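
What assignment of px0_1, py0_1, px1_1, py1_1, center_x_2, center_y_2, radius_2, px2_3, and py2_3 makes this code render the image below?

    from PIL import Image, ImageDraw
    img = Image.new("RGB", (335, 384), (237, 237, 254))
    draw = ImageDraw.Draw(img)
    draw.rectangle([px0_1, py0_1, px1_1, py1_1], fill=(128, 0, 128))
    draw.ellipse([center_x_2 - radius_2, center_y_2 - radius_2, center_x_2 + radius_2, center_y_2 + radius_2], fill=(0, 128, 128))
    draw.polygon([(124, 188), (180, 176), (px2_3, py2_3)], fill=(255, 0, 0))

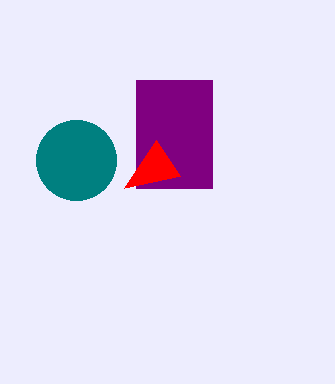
px0_1 = 136, py0_1 = 80, px1_1 = 212, py1_1 = 188, center_x_2 = 76, center_y_2 = 160, radius_2 = 40, px2_3 = 156, py2_3 = 140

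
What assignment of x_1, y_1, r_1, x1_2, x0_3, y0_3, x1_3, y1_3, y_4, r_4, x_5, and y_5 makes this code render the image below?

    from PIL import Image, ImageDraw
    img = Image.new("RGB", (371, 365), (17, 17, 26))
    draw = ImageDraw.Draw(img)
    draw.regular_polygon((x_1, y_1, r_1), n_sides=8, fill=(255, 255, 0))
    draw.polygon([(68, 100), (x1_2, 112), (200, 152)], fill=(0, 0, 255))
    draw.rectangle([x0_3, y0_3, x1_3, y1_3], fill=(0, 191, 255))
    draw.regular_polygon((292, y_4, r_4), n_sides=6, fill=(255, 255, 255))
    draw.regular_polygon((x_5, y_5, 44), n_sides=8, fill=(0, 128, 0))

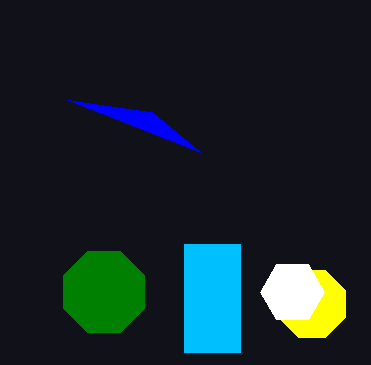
x_1 = 312
y_1 = 304
r_1 = 36
x1_2 = 152
x0_3 = 184
y0_3 = 244
x1_3 = 240
y1_3 = 352
y_4 = 292
r_4 = 32
x_5 = 104
y_5 = 292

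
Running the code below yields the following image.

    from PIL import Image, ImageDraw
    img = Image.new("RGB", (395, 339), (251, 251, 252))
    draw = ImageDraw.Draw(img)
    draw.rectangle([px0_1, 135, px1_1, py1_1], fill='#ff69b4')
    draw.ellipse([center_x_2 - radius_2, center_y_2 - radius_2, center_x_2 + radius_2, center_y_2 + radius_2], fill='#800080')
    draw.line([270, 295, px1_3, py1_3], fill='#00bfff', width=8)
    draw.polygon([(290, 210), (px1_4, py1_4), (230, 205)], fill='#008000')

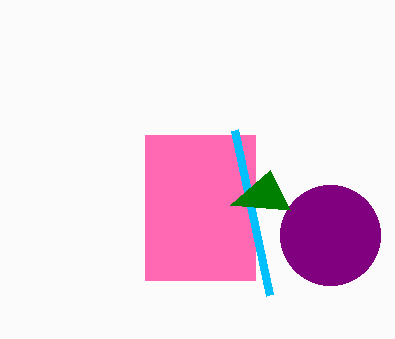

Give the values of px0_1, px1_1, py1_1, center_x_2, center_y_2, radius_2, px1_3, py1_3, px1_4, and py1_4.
px0_1 = 145
px1_1 = 255
py1_1 = 280
center_x_2 = 330
center_y_2 = 235
radius_2 = 50
px1_3 = 235
py1_3 = 130
px1_4 = 270
py1_4 = 170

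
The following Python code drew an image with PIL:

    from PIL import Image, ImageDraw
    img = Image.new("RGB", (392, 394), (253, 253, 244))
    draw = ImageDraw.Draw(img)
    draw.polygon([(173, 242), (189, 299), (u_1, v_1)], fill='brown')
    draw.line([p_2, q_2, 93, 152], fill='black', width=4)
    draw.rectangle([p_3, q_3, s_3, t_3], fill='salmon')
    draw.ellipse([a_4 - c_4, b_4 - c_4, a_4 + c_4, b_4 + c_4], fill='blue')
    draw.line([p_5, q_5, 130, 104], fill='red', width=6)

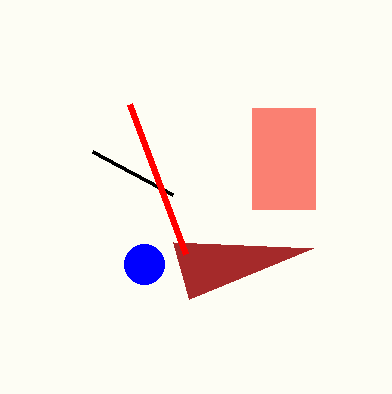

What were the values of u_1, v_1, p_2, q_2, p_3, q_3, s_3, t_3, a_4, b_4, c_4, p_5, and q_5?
u_1 = 313, v_1 = 248, p_2 = 173, q_2 = 195, p_3 = 252, q_3 = 108, s_3 = 315, t_3 = 209, a_4 = 144, b_4 = 264, c_4 = 20, p_5 = 186, q_5 = 254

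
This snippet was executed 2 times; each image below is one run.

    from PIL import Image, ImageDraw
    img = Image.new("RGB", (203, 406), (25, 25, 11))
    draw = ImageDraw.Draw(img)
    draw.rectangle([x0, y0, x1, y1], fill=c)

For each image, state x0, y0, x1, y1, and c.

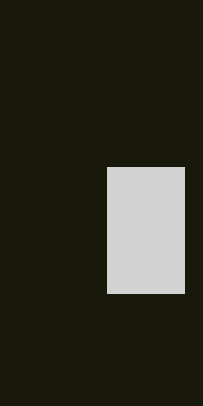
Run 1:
x0 = 107; y0 = 167; x1 = 184; y1 = 293; c = 'lightgray'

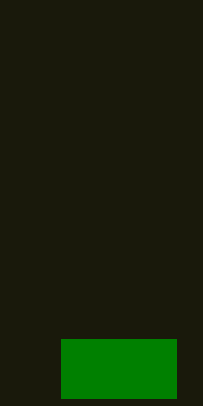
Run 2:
x0 = 61; y0 = 339; x1 = 176; y1 = 398; c = 'green'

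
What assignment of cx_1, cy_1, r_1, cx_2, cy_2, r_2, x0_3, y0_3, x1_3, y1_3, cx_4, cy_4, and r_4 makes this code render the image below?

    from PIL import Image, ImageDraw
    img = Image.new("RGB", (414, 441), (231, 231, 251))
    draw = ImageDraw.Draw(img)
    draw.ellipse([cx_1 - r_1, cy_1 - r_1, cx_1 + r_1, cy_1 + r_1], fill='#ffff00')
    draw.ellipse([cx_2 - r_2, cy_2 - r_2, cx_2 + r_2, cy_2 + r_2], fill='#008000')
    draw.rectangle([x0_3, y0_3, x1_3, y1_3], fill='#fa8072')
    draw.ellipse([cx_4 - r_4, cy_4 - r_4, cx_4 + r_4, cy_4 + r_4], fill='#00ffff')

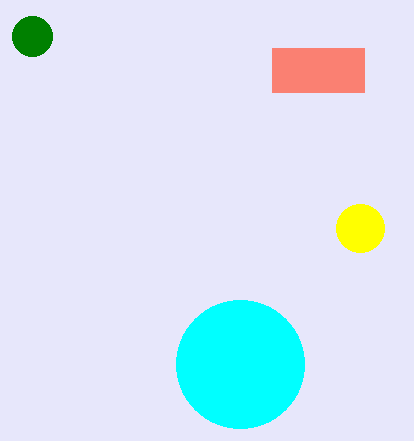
cx_1 = 360
cy_1 = 228
r_1 = 24
cx_2 = 32
cy_2 = 36
r_2 = 20
x0_3 = 272
y0_3 = 48
x1_3 = 364
y1_3 = 92
cx_4 = 240
cy_4 = 364
r_4 = 64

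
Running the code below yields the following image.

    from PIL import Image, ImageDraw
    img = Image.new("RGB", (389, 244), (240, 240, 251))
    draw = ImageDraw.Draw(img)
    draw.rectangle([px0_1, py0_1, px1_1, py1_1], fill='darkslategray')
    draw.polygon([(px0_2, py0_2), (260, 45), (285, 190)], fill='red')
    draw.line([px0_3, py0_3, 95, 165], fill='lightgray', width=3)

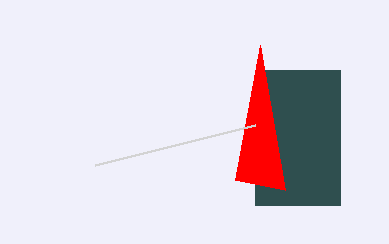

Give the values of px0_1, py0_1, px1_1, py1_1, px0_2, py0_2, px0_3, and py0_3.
px0_1 = 255
py0_1 = 70
px1_1 = 340
py1_1 = 205
px0_2 = 235
py0_2 = 180
px0_3 = 255
py0_3 = 125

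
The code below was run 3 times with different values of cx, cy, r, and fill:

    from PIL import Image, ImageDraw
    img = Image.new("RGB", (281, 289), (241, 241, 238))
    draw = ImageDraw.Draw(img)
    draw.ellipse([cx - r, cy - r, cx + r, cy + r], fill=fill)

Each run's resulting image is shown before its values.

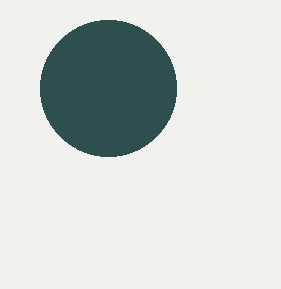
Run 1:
cx = 108, cy = 88, r = 68, fill = 'darkslategray'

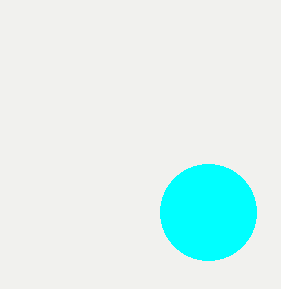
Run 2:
cx = 208
cy = 212
r = 48
fill = 'cyan'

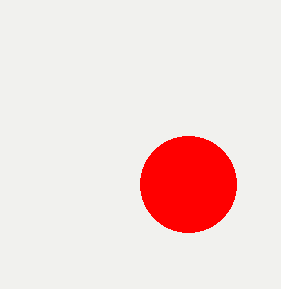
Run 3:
cx = 188
cy = 184
r = 48
fill = 'red'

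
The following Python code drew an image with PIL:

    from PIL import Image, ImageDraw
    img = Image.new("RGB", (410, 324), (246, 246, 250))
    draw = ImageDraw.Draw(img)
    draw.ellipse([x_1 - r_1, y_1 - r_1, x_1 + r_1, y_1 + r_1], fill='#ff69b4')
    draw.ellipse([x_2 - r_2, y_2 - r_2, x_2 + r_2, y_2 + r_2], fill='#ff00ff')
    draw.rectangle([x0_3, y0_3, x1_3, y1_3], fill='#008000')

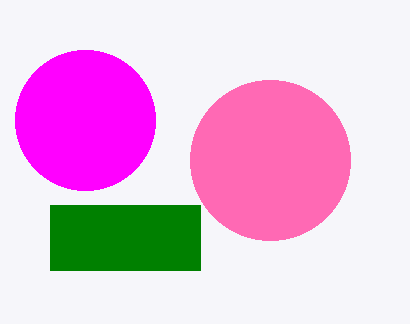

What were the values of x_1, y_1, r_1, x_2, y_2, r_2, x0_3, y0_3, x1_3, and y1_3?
x_1 = 270; y_1 = 160; r_1 = 80; x_2 = 85; y_2 = 120; r_2 = 70; x0_3 = 50; y0_3 = 205; x1_3 = 200; y1_3 = 270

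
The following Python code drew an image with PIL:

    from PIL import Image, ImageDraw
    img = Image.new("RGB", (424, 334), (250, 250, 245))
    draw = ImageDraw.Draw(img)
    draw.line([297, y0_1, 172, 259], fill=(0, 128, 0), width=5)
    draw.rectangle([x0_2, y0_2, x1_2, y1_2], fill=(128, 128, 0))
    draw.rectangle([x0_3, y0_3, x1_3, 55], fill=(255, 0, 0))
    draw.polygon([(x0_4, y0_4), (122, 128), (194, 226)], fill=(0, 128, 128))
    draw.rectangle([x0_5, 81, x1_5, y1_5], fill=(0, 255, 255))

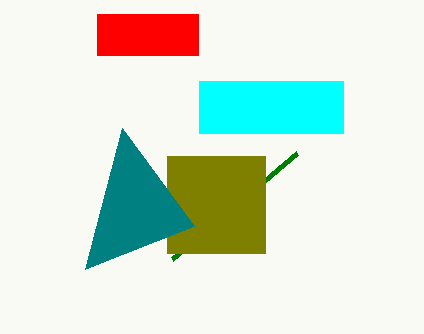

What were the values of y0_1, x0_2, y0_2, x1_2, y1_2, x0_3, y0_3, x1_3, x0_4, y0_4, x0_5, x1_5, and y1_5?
y0_1 = 153; x0_2 = 167; y0_2 = 156; x1_2 = 265; y1_2 = 253; x0_3 = 97; y0_3 = 14; x1_3 = 198; x0_4 = 85; y0_4 = 269; x0_5 = 199; x1_5 = 343; y1_5 = 133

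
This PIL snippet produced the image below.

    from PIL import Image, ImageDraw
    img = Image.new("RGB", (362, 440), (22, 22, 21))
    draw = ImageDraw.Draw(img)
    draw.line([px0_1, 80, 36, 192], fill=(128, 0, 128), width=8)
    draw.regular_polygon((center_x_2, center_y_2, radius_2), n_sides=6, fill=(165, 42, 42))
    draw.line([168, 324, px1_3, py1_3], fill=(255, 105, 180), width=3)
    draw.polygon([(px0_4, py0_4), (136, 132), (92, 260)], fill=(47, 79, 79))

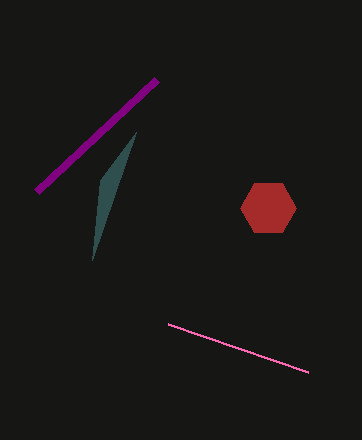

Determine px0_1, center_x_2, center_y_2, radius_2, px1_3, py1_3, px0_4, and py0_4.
px0_1 = 156; center_x_2 = 268; center_y_2 = 208; radius_2 = 28; px1_3 = 308; py1_3 = 372; px0_4 = 100; py0_4 = 180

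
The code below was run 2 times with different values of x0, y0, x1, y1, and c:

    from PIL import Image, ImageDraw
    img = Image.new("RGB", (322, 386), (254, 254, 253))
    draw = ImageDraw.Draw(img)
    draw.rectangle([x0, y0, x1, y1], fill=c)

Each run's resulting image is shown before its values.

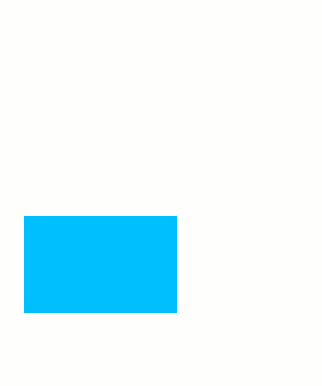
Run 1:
x0 = 24, y0 = 216, x1 = 176, y1 = 312, c = 'deepskyblue'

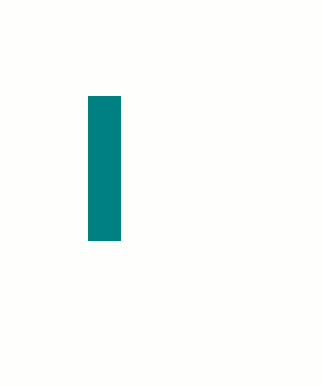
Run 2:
x0 = 88; y0 = 96; x1 = 120; y1 = 240; c = 'teal'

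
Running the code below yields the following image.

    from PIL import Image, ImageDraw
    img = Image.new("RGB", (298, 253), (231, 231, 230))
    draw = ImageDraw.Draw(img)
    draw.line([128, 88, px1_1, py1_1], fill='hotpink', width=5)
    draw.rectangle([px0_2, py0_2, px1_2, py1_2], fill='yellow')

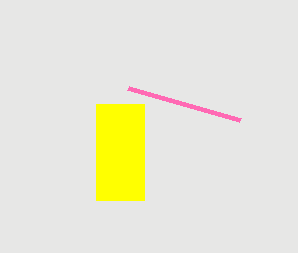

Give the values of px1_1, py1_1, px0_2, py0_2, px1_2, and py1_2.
px1_1 = 240, py1_1 = 120, px0_2 = 96, py0_2 = 104, px1_2 = 144, py1_2 = 200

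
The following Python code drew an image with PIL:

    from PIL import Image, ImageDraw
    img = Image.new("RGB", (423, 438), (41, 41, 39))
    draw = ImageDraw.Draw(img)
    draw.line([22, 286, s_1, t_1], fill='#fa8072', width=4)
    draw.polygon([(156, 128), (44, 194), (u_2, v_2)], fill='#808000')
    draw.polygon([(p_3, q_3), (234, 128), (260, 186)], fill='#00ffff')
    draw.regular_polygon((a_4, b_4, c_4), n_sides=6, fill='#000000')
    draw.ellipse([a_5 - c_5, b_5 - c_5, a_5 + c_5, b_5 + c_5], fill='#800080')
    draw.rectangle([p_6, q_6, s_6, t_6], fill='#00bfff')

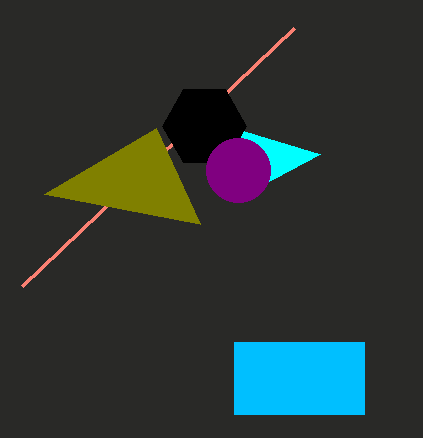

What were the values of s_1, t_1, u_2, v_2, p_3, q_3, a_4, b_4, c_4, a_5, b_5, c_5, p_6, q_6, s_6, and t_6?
s_1 = 294; t_1 = 28; u_2 = 200; v_2 = 224; p_3 = 320; q_3 = 154; a_4 = 204; b_4 = 126; c_4 = 42; a_5 = 238; b_5 = 170; c_5 = 32; p_6 = 234; q_6 = 342; s_6 = 364; t_6 = 414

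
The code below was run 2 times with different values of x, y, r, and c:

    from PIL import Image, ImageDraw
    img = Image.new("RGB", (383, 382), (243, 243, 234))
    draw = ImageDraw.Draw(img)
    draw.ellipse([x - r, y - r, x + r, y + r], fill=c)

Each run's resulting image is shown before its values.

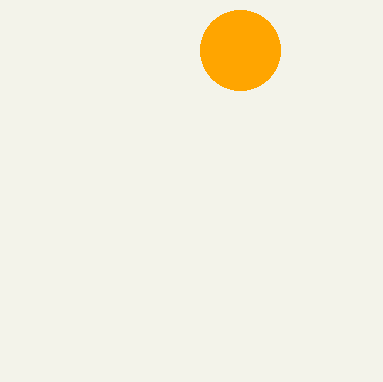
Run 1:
x = 240; y = 50; r = 40; c = 'orange'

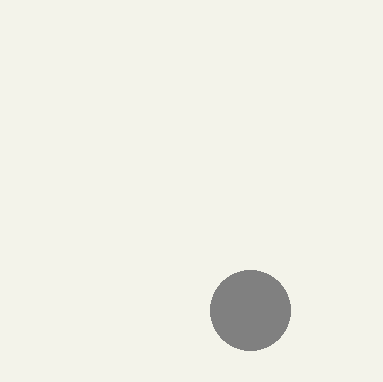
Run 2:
x = 250
y = 310
r = 40
c = 'gray'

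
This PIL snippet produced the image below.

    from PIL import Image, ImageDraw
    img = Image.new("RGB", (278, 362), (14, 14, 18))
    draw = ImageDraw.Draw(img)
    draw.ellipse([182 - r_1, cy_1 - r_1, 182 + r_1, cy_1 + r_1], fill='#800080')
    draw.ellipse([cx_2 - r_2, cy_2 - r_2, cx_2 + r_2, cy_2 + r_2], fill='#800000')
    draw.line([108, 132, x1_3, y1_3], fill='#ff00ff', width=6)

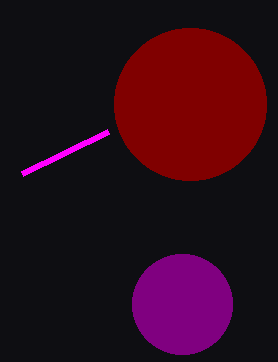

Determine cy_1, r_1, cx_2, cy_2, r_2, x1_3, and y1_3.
cy_1 = 304
r_1 = 50
cx_2 = 190
cy_2 = 104
r_2 = 76
x1_3 = 22
y1_3 = 174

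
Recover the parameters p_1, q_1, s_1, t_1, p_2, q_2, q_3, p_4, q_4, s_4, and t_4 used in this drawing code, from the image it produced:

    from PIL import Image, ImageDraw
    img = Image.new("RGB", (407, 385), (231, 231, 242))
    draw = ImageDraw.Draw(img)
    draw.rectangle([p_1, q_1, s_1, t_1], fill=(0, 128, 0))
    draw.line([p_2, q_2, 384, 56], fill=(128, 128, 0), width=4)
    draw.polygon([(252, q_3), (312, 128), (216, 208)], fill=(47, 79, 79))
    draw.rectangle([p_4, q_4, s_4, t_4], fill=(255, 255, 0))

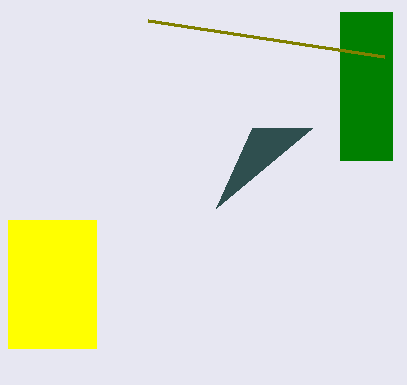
p_1 = 340
q_1 = 12
s_1 = 392
t_1 = 160
p_2 = 148
q_2 = 20
q_3 = 128
p_4 = 8
q_4 = 220
s_4 = 96
t_4 = 348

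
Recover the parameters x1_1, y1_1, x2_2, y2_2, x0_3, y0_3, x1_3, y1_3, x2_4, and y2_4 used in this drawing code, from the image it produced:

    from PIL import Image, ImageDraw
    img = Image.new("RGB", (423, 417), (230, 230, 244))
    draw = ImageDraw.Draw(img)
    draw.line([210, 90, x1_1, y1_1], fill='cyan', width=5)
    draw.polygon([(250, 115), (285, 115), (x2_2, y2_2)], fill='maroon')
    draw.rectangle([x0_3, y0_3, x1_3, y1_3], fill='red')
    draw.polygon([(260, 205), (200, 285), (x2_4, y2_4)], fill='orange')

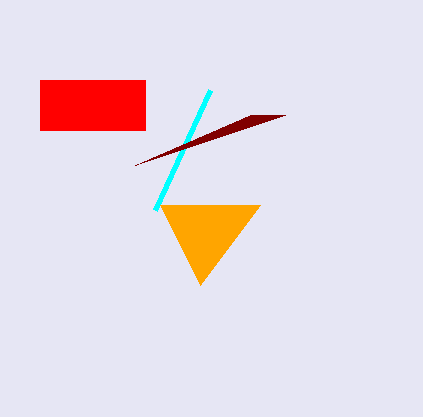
x1_1 = 155
y1_1 = 210
x2_2 = 135
y2_2 = 165
x0_3 = 40
y0_3 = 80
x1_3 = 145
y1_3 = 130
x2_4 = 160
y2_4 = 205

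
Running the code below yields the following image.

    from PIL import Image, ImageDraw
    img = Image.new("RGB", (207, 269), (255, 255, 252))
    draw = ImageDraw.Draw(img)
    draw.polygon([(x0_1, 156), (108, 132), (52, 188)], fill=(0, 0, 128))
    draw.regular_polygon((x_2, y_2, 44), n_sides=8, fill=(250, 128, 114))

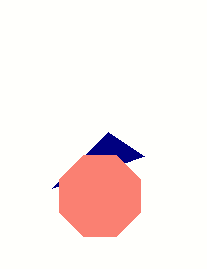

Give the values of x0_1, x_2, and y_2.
x0_1 = 144, x_2 = 100, y_2 = 196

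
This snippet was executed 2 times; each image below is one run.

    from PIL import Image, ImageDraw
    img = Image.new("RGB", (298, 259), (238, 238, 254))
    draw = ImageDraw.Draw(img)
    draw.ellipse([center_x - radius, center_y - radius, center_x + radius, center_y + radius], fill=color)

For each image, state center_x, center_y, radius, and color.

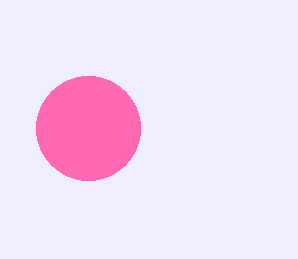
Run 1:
center_x = 88; center_y = 128; radius = 52; color = 'hotpink'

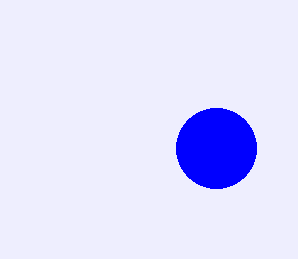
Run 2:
center_x = 216; center_y = 148; radius = 40; color = 'blue'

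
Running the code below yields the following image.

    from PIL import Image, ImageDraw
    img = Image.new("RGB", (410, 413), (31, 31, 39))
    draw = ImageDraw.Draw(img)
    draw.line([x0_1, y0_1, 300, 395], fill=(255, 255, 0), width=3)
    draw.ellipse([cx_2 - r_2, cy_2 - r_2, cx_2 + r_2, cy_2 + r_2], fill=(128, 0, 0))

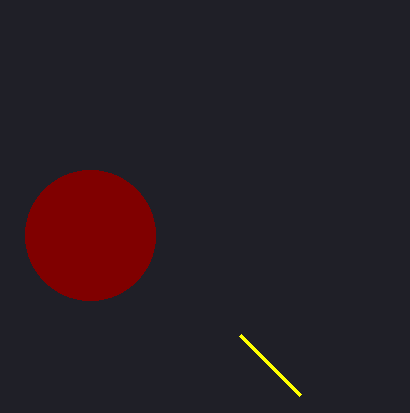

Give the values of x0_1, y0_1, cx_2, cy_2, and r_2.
x0_1 = 240
y0_1 = 335
cx_2 = 90
cy_2 = 235
r_2 = 65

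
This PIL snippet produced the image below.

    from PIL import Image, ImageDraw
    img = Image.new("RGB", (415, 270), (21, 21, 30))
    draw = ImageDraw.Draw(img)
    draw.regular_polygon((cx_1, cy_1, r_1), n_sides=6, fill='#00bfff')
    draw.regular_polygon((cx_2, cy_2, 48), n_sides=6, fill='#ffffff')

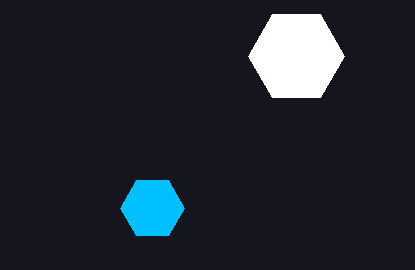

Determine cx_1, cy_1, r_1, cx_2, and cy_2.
cx_1 = 152
cy_1 = 208
r_1 = 32
cx_2 = 296
cy_2 = 56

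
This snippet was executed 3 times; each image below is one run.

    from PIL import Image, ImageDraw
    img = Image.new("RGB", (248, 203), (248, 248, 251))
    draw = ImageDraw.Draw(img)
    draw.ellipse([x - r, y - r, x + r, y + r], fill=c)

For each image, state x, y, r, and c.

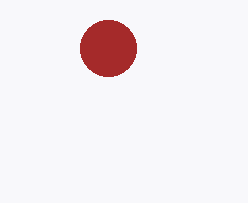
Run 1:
x = 108
y = 48
r = 28
c = 'brown'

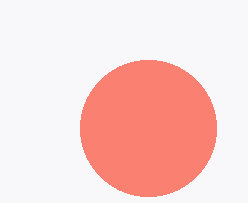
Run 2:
x = 148
y = 128
r = 68
c = 'salmon'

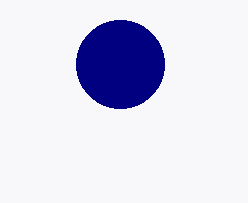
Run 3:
x = 120
y = 64
r = 44
c = 'navy'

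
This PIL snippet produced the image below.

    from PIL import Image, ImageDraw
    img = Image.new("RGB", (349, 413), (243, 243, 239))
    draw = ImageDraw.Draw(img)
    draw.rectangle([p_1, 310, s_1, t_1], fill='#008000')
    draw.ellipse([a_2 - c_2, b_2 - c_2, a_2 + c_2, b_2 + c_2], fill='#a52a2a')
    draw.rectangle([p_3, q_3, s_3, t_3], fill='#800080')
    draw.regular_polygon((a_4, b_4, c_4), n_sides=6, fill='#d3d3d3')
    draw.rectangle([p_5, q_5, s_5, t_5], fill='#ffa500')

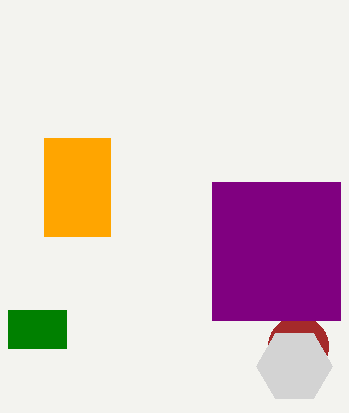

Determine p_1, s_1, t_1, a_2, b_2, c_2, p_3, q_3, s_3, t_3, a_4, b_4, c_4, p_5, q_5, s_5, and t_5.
p_1 = 8; s_1 = 66; t_1 = 348; a_2 = 298; b_2 = 346; c_2 = 30; p_3 = 212; q_3 = 182; s_3 = 340; t_3 = 320; a_4 = 294; b_4 = 366; c_4 = 38; p_5 = 44; q_5 = 138; s_5 = 110; t_5 = 236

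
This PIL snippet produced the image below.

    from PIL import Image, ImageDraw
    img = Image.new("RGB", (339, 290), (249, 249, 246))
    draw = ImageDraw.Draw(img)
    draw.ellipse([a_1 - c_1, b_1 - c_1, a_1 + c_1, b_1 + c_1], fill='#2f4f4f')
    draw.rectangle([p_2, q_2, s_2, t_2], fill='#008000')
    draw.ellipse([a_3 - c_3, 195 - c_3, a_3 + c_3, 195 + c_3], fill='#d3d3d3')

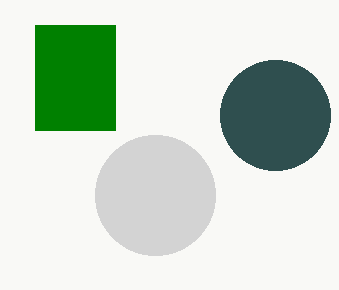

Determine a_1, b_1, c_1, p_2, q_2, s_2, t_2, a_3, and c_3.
a_1 = 275; b_1 = 115; c_1 = 55; p_2 = 35; q_2 = 25; s_2 = 115; t_2 = 130; a_3 = 155; c_3 = 60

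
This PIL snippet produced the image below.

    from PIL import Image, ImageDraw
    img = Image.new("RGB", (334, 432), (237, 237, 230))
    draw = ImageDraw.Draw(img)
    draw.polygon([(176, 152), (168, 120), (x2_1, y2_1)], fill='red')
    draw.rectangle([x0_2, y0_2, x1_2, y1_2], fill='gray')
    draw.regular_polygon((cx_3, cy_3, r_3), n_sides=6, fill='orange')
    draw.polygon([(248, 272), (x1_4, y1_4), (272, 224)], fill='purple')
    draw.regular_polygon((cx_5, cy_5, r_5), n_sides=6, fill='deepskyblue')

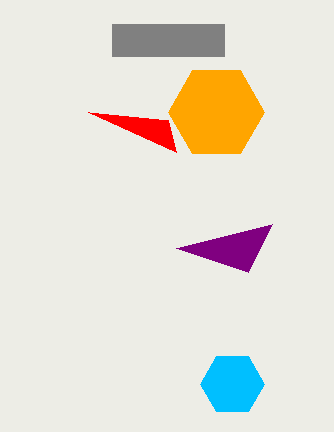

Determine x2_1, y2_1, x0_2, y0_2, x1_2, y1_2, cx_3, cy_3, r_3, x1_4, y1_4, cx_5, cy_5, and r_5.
x2_1 = 88, y2_1 = 112, x0_2 = 112, y0_2 = 24, x1_2 = 224, y1_2 = 56, cx_3 = 216, cy_3 = 112, r_3 = 48, x1_4 = 176, y1_4 = 248, cx_5 = 232, cy_5 = 384, r_5 = 32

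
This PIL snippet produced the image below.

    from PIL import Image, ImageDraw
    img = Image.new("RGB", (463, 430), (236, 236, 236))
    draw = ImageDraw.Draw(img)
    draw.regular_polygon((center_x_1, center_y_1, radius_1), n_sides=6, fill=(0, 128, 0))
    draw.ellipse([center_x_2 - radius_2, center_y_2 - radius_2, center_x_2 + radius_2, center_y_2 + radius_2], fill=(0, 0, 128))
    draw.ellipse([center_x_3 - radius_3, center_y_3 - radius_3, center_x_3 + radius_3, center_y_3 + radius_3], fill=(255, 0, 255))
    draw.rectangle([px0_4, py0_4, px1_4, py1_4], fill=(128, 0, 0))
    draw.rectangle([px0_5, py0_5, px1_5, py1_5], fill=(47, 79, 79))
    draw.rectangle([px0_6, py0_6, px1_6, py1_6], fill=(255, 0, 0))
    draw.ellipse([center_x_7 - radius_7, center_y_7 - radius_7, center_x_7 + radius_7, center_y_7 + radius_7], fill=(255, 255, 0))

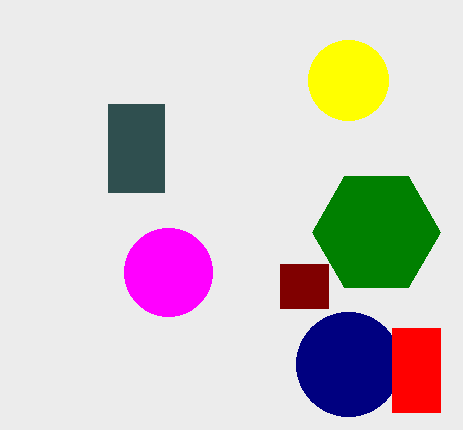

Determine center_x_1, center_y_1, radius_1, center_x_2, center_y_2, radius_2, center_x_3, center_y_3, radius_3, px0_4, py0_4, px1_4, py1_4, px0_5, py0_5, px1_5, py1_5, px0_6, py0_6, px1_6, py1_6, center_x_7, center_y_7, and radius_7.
center_x_1 = 376; center_y_1 = 232; radius_1 = 64; center_x_2 = 348; center_y_2 = 364; radius_2 = 52; center_x_3 = 168; center_y_3 = 272; radius_3 = 44; px0_4 = 280; py0_4 = 264; px1_4 = 328; py1_4 = 308; px0_5 = 108; py0_5 = 104; px1_5 = 164; py1_5 = 192; px0_6 = 392; py0_6 = 328; px1_6 = 440; py1_6 = 412; center_x_7 = 348; center_y_7 = 80; radius_7 = 40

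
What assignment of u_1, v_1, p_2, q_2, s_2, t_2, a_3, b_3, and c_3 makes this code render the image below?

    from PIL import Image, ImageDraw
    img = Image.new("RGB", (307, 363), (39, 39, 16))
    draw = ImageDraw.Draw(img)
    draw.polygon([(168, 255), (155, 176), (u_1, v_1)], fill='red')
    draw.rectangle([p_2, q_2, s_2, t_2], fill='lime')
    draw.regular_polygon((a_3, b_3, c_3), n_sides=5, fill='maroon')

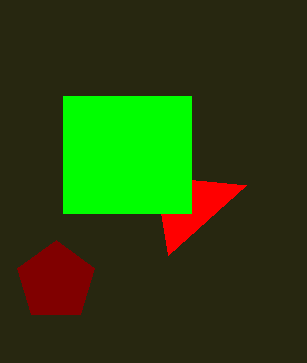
u_1 = 246; v_1 = 185; p_2 = 63; q_2 = 96; s_2 = 191; t_2 = 213; a_3 = 56; b_3 = 281; c_3 = 41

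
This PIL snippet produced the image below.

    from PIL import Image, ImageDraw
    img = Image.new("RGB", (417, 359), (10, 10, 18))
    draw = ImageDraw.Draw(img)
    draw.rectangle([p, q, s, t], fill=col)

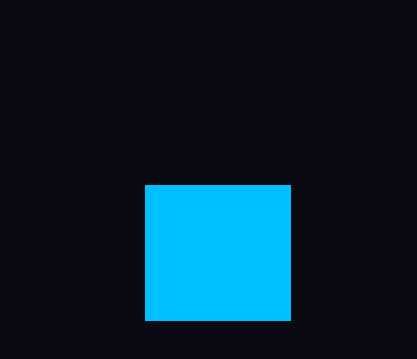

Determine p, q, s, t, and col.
p = 145
q = 185
s = 290
t = 320
col = 'deepskyblue'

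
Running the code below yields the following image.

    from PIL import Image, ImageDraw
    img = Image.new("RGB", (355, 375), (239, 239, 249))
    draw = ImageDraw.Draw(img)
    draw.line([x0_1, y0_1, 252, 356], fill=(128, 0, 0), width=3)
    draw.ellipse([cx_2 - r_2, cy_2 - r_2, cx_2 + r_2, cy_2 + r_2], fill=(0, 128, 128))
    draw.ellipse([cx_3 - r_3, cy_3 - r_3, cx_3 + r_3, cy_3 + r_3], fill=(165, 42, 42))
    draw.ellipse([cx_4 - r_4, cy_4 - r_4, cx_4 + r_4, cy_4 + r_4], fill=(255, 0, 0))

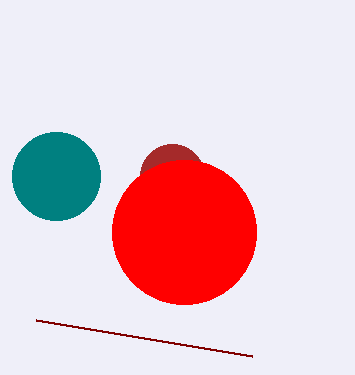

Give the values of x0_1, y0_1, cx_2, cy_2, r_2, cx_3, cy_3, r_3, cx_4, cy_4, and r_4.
x0_1 = 36; y0_1 = 320; cx_2 = 56; cy_2 = 176; r_2 = 44; cx_3 = 172; cy_3 = 176; r_3 = 32; cx_4 = 184; cy_4 = 232; r_4 = 72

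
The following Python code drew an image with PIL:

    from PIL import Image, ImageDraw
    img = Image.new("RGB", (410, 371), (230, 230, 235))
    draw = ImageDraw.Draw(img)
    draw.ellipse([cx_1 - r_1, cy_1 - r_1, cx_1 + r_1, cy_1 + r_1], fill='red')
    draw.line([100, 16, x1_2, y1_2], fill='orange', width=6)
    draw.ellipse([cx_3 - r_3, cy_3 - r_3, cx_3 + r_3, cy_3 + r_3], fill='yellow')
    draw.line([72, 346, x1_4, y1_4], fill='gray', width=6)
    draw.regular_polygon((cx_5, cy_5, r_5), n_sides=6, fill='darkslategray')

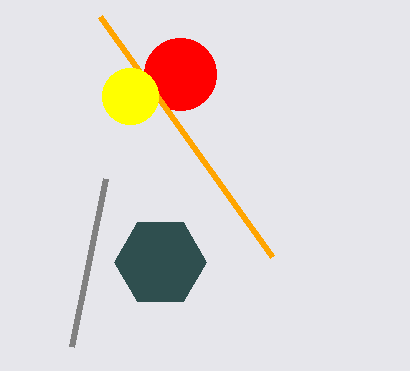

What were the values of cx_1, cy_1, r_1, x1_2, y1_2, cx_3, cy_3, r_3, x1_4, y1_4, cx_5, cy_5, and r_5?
cx_1 = 180; cy_1 = 74; r_1 = 36; x1_2 = 272; y1_2 = 256; cx_3 = 130; cy_3 = 96; r_3 = 28; x1_4 = 106; y1_4 = 178; cx_5 = 160; cy_5 = 262; r_5 = 46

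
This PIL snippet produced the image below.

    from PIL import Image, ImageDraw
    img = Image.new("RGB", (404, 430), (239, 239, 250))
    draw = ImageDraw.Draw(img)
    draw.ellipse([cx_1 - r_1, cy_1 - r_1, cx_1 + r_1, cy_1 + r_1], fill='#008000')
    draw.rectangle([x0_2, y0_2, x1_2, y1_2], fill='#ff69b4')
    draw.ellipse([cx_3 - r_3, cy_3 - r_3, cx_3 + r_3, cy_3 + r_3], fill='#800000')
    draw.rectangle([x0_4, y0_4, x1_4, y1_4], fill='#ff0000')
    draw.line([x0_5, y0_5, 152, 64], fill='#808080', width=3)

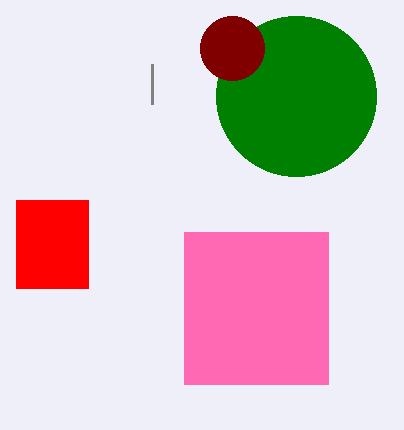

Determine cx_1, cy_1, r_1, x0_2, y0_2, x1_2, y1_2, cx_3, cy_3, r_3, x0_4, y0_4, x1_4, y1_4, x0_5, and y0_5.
cx_1 = 296
cy_1 = 96
r_1 = 80
x0_2 = 184
y0_2 = 232
x1_2 = 328
y1_2 = 384
cx_3 = 232
cy_3 = 48
r_3 = 32
x0_4 = 16
y0_4 = 200
x1_4 = 88
y1_4 = 288
x0_5 = 152
y0_5 = 104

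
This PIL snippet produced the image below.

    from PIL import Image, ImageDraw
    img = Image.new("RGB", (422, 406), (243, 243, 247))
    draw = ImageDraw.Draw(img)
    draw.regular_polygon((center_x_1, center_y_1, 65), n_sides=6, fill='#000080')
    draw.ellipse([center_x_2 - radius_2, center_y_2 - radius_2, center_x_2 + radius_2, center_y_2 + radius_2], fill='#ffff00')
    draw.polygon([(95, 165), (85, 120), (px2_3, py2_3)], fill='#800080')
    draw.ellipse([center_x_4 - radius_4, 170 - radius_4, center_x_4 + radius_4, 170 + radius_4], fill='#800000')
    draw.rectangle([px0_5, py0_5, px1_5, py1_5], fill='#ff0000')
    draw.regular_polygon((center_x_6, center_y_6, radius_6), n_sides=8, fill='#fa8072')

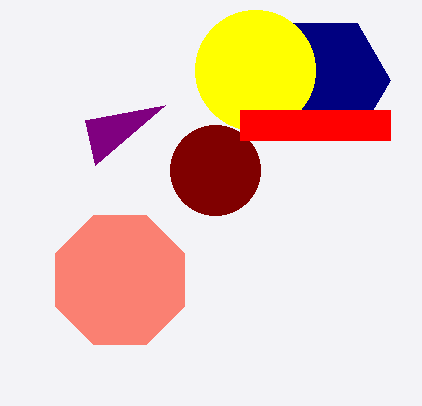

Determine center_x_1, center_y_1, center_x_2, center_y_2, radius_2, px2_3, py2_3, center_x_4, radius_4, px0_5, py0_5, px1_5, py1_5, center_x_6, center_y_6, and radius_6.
center_x_1 = 325, center_y_1 = 80, center_x_2 = 255, center_y_2 = 70, radius_2 = 60, px2_3 = 165, py2_3 = 105, center_x_4 = 215, radius_4 = 45, px0_5 = 240, py0_5 = 110, px1_5 = 390, py1_5 = 140, center_x_6 = 120, center_y_6 = 280, radius_6 = 70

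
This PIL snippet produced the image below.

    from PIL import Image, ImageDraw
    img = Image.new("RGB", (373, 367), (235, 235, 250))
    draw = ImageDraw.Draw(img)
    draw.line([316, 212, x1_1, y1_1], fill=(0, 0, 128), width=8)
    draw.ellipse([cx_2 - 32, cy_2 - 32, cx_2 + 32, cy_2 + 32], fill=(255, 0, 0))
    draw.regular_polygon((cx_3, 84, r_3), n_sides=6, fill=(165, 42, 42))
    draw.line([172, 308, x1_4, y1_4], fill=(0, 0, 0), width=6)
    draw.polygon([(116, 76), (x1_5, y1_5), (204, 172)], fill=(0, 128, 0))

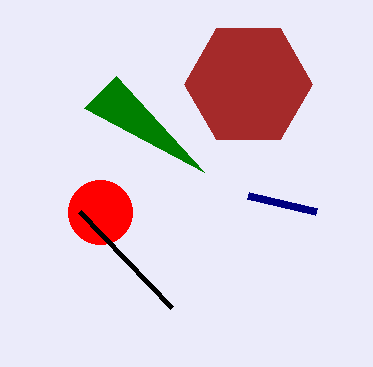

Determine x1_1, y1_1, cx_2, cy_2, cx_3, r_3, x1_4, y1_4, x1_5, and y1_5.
x1_1 = 248; y1_1 = 196; cx_2 = 100; cy_2 = 212; cx_3 = 248; r_3 = 64; x1_4 = 80; y1_4 = 212; x1_5 = 84; y1_5 = 108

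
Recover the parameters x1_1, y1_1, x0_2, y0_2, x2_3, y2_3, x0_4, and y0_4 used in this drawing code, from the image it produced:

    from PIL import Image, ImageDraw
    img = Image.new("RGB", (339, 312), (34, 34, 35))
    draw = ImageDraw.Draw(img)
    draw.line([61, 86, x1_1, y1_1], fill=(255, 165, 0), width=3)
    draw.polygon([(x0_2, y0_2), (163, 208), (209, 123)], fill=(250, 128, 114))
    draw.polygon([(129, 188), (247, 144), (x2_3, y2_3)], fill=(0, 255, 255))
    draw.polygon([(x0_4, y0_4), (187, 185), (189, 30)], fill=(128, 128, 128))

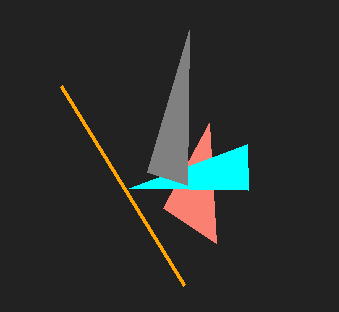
x1_1 = 184
y1_1 = 285
x0_2 = 216
y0_2 = 243
x2_3 = 248
y2_3 = 190
x0_4 = 147
y0_4 = 172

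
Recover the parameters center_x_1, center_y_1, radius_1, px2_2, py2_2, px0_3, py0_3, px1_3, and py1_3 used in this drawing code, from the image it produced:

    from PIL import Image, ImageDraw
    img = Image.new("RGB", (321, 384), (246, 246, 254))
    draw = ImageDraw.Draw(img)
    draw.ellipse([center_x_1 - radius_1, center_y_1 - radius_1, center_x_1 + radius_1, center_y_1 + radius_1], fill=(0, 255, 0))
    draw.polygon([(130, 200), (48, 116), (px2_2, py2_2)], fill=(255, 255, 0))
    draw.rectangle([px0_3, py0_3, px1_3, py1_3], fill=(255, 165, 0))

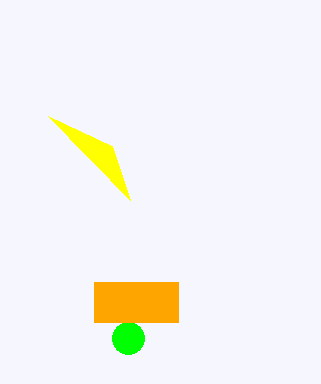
center_x_1 = 128
center_y_1 = 338
radius_1 = 16
px2_2 = 112
py2_2 = 146
px0_3 = 94
py0_3 = 282
px1_3 = 178
py1_3 = 322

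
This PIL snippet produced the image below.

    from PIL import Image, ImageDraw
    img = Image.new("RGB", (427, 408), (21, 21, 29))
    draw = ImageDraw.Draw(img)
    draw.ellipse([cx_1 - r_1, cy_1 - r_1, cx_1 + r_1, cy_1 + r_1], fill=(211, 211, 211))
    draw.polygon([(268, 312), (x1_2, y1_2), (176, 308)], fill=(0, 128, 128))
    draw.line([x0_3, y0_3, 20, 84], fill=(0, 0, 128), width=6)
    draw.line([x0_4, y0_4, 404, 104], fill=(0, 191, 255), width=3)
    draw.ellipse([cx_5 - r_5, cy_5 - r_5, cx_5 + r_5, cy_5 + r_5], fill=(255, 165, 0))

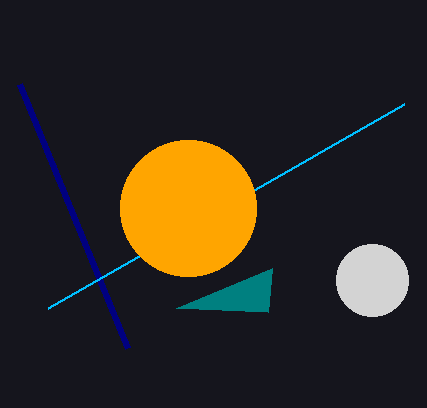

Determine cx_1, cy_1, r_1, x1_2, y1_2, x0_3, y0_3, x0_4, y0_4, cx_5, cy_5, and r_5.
cx_1 = 372, cy_1 = 280, r_1 = 36, x1_2 = 272, y1_2 = 268, x0_3 = 128, y0_3 = 348, x0_4 = 48, y0_4 = 308, cx_5 = 188, cy_5 = 208, r_5 = 68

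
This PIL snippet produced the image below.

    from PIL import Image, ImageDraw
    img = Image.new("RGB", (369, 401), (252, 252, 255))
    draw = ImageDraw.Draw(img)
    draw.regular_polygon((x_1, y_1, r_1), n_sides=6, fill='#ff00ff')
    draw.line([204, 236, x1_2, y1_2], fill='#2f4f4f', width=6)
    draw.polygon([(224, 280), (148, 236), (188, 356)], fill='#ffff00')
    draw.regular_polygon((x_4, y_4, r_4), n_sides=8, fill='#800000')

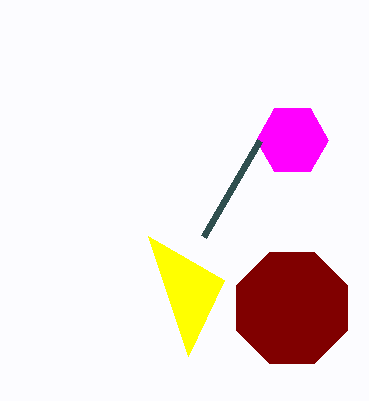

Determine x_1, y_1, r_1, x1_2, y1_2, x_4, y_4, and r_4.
x_1 = 292, y_1 = 140, r_1 = 36, x1_2 = 260, y1_2 = 140, x_4 = 292, y_4 = 308, r_4 = 60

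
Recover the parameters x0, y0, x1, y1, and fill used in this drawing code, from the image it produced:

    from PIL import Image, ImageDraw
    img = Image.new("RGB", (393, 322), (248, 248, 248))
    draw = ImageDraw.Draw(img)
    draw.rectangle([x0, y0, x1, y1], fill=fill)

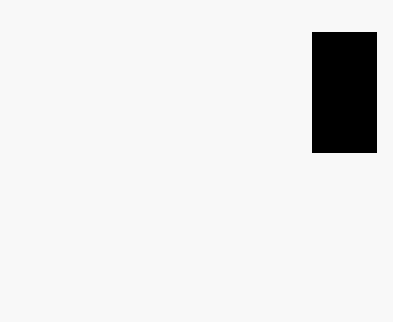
x0 = 312; y0 = 32; x1 = 376; y1 = 152; fill = 'black'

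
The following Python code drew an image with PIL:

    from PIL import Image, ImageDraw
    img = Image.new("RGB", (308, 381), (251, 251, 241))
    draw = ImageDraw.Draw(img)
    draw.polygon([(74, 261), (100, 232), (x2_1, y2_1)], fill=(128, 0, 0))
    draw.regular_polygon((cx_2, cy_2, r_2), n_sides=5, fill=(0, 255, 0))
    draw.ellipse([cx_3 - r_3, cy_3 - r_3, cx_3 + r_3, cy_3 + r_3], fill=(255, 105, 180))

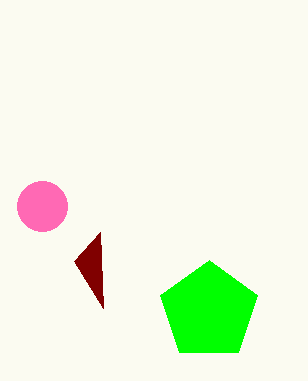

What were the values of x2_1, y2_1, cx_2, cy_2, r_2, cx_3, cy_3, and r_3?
x2_1 = 103; y2_1 = 308; cx_2 = 209; cy_2 = 311; r_2 = 51; cx_3 = 42; cy_3 = 206; r_3 = 25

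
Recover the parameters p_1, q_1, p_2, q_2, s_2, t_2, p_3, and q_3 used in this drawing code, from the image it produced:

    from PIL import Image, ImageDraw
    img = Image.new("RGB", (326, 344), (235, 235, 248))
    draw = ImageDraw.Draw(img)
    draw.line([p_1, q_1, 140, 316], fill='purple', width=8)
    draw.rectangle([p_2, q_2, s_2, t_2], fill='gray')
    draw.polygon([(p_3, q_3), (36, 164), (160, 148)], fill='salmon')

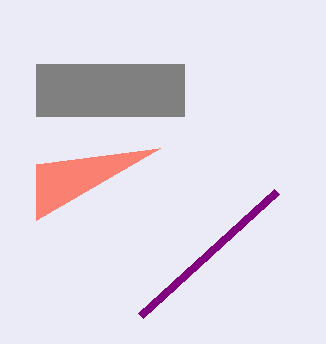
p_1 = 276; q_1 = 192; p_2 = 36; q_2 = 64; s_2 = 184; t_2 = 116; p_3 = 36; q_3 = 220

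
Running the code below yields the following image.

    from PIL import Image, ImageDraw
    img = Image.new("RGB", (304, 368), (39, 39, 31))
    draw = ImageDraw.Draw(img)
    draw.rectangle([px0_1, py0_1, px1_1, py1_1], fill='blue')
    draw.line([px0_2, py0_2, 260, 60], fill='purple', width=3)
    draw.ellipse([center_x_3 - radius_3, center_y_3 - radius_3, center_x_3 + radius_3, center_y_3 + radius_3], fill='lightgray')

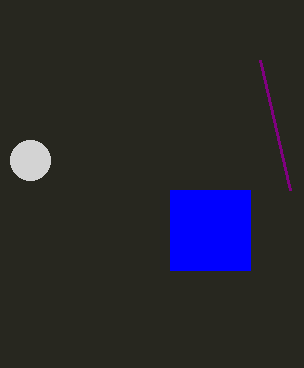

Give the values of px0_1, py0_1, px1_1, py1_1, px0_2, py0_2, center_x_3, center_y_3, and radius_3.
px0_1 = 170
py0_1 = 190
px1_1 = 250
py1_1 = 270
px0_2 = 290
py0_2 = 190
center_x_3 = 30
center_y_3 = 160
radius_3 = 20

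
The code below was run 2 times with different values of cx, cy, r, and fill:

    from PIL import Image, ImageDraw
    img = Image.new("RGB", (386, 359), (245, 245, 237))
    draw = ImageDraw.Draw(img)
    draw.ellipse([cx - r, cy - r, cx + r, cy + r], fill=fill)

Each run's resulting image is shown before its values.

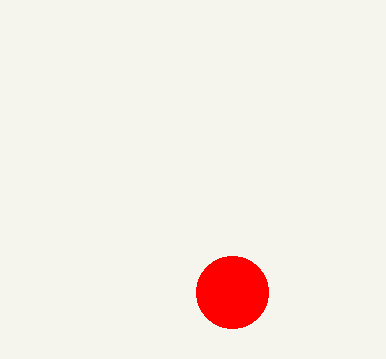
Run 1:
cx = 232; cy = 292; r = 36; fill = 'red'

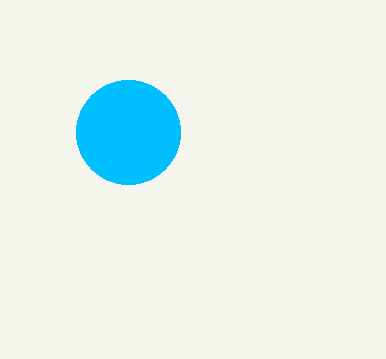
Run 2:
cx = 128; cy = 132; r = 52; fill = 'deepskyblue'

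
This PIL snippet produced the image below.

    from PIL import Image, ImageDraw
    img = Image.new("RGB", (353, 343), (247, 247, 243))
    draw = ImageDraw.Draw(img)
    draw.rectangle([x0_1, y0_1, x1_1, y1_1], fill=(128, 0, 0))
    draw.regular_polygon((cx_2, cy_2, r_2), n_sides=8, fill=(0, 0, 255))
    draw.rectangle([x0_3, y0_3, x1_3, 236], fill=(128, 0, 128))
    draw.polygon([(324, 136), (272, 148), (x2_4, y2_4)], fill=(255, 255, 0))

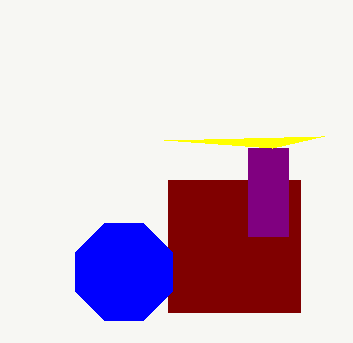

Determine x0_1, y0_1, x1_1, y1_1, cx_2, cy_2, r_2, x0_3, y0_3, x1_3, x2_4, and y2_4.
x0_1 = 168; y0_1 = 180; x1_1 = 300; y1_1 = 312; cx_2 = 124; cy_2 = 272; r_2 = 52; x0_3 = 248; y0_3 = 148; x1_3 = 288; x2_4 = 164; y2_4 = 140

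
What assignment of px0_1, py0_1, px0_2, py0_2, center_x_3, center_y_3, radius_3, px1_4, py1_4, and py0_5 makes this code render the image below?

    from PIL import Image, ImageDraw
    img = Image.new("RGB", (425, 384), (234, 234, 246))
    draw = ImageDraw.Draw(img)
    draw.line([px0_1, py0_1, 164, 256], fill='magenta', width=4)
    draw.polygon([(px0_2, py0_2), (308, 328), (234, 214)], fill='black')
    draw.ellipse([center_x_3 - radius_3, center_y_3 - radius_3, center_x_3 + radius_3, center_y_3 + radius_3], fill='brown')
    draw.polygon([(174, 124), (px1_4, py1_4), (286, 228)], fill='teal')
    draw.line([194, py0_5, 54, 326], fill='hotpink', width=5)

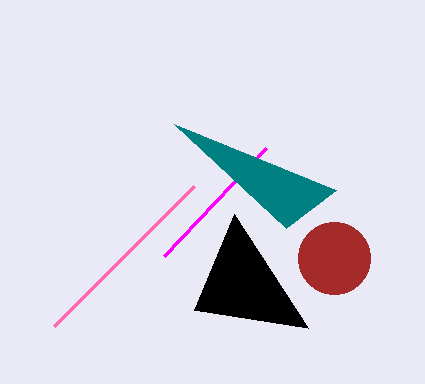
px0_1 = 266, py0_1 = 148, px0_2 = 194, py0_2 = 310, center_x_3 = 334, center_y_3 = 258, radius_3 = 36, px1_4 = 336, py1_4 = 190, py0_5 = 186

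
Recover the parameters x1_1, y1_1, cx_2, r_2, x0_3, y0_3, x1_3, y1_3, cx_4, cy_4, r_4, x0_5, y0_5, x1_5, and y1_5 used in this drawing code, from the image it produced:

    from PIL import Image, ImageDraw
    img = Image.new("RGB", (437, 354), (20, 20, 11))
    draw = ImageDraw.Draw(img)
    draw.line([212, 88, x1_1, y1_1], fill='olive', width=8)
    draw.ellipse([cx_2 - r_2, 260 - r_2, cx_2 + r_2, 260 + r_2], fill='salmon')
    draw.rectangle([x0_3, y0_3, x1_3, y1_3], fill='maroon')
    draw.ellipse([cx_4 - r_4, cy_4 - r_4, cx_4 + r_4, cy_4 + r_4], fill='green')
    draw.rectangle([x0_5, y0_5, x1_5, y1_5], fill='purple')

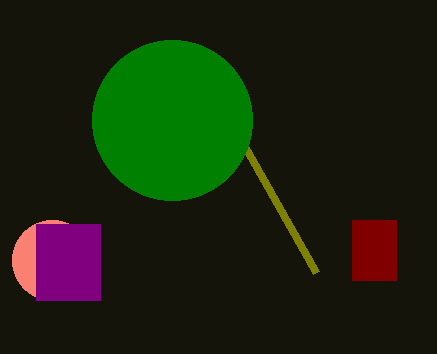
x1_1 = 316; y1_1 = 272; cx_2 = 52; r_2 = 40; x0_3 = 352; y0_3 = 220; x1_3 = 396; y1_3 = 280; cx_4 = 172; cy_4 = 120; r_4 = 80; x0_5 = 36; y0_5 = 224; x1_5 = 100; y1_5 = 300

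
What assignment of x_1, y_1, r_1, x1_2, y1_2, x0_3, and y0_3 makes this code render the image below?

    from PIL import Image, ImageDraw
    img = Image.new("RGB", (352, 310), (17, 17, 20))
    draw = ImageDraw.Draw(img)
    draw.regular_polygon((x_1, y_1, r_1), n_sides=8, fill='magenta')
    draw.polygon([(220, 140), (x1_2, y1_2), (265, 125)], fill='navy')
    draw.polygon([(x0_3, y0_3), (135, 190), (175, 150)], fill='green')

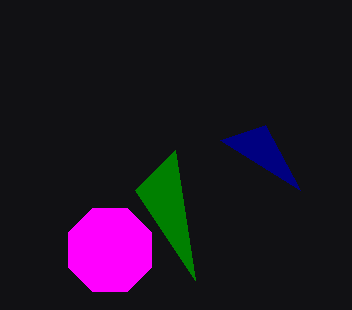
x_1 = 110, y_1 = 250, r_1 = 45, x1_2 = 300, y1_2 = 190, x0_3 = 195, y0_3 = 280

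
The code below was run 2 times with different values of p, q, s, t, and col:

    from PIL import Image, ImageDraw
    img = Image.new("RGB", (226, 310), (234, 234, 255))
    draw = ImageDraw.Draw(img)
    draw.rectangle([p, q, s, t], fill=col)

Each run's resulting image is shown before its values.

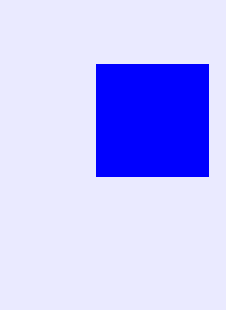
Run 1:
p = 96
q = 64
s = 208
t = 176
col = 'blue'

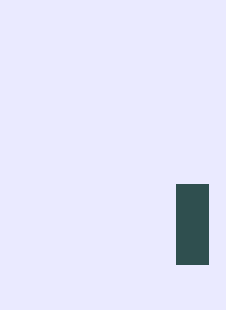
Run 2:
p = 176; q = 184; s = 208; t = 264; col = 'darkslategray'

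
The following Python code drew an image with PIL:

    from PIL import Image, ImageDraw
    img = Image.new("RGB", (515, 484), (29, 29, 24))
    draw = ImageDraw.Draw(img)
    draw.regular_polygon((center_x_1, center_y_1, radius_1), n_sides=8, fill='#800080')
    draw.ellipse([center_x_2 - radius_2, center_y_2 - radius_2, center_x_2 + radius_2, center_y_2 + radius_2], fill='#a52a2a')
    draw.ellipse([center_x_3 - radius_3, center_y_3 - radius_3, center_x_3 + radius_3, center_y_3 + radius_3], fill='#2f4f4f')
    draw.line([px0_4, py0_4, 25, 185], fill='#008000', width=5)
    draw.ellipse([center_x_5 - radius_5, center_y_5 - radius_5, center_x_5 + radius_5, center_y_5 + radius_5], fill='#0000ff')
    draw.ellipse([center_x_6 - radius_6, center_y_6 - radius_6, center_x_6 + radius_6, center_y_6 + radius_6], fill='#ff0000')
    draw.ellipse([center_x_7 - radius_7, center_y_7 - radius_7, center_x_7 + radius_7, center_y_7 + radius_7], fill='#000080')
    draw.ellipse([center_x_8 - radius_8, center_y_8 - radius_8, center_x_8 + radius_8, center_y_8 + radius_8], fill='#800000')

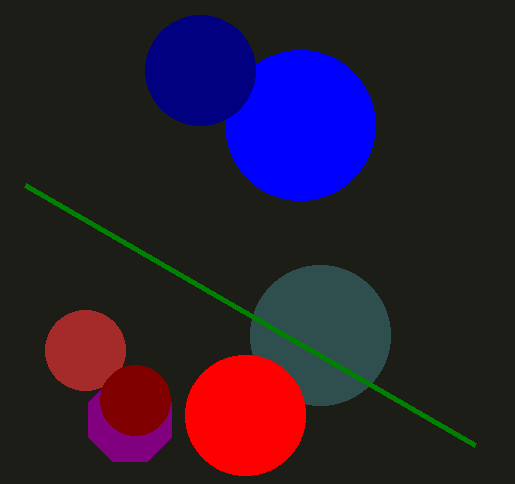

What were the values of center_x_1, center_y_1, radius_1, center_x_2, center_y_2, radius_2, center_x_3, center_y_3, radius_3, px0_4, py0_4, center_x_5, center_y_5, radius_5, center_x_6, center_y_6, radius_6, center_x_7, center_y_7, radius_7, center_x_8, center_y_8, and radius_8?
center_x_1 = 130, center_y_1 = 420, radius_1 = 45, center_x_2 = 85, center_y_2 = 350, radius_2 = 40, center_x_3 = 320, center_y_3 = 335, radius_3 = 70, px0_4 = 475, py0_4 = 445, center_x_5 = 300, center_y_5 = 125, radius_5 = 75, center_x_6 = 245, center_y_6 = 415, radius_6 = 60, center_x_7 = 200, center_y_7 = 70, radius_7 = 55, center_x_8 = 135, center_y_8 = 400, radius_8 = 35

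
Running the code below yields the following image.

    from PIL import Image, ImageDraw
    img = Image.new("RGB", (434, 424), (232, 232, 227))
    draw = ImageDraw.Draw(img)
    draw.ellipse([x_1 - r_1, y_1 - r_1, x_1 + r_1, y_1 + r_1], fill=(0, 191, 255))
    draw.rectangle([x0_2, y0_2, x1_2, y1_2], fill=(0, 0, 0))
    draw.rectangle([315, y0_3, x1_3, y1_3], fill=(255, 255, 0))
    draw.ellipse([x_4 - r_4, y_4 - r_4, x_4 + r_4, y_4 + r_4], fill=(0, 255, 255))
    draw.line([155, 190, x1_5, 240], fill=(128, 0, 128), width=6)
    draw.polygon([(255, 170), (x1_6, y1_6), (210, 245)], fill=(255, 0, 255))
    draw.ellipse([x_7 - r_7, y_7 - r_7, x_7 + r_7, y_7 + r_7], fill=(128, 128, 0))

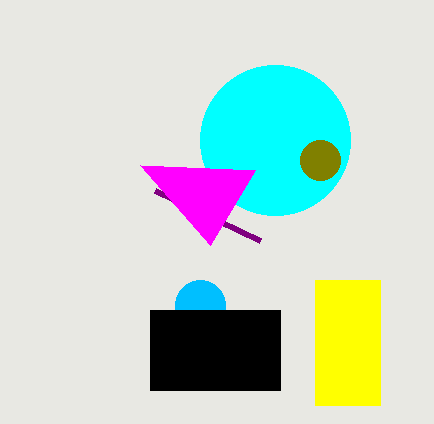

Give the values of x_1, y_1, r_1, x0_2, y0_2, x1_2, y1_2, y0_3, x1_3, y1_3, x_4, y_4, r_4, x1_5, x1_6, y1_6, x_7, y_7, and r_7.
x_1 = 200
y_1 = 305
r_1 = 25
x0_2 = 150
y0_2 = 310
x1_2 = 280
y1_2 = 390
y0_3 = 280
x1_3 = 380
y1_3 = 405
x_4 = 275
y_4 = 140
r_4 = 75
x1_5 = 260
x1_6 = 140
y1_6 = 165
x_7 = 320
y_7 = 160
r_7 = 20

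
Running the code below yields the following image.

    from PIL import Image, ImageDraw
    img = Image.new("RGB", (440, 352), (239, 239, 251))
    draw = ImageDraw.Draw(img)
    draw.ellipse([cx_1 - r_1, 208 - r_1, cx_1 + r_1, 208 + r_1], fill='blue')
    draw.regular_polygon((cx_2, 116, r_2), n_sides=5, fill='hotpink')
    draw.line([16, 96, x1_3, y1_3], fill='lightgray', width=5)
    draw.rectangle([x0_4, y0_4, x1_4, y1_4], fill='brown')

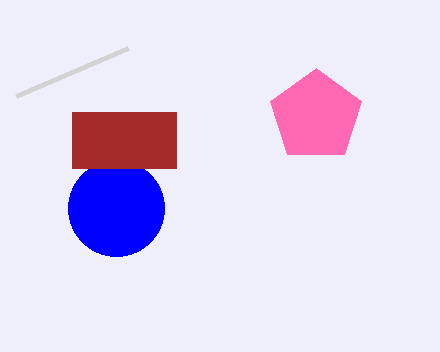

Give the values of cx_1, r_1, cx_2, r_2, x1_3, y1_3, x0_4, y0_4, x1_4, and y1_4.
cx_1 = 116, r_1 = 48, cx_2 = 316, r_2 = 48, x1_3 = 128, y1_3 = 48, x0_4 = 72, y0_4 = 112, x1_4 = 176, y1_4 = 168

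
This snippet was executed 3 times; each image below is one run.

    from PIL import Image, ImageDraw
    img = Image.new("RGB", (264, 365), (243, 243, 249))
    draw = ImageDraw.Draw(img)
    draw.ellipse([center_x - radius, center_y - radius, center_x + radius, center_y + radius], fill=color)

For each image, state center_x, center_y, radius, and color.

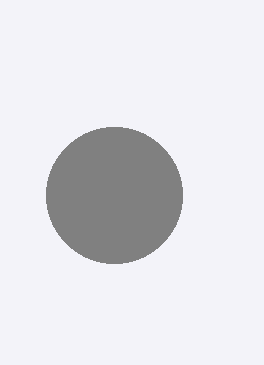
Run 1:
center_x = 114
center_y = 195
radius = 68
color = 'gray'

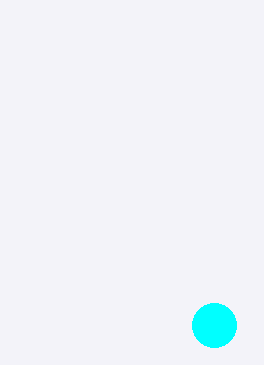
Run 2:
center_x = 214; center_y = 325; radius = 22; color = 'cyan'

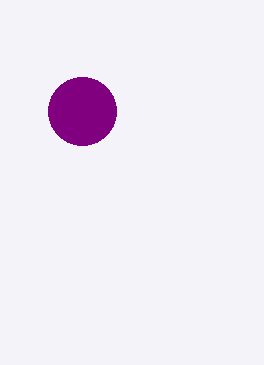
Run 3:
center_x = 82, center_y = 111, radius = 34, color = 'purple'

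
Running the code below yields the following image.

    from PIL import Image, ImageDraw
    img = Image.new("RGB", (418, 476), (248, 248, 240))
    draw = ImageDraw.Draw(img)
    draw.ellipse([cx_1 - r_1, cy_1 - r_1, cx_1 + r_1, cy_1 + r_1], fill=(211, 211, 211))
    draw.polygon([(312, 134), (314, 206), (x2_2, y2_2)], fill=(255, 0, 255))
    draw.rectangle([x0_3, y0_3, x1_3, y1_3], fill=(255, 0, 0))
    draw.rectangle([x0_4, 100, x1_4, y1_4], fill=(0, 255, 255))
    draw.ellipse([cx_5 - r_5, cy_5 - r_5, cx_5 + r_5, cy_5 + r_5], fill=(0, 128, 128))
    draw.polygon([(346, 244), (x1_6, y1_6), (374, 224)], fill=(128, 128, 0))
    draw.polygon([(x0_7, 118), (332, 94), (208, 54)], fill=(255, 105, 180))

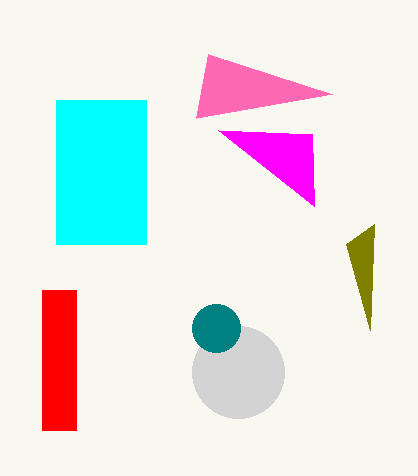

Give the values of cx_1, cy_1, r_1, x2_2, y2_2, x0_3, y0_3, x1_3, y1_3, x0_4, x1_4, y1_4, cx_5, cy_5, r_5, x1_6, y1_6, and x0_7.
cx_1 = 238; cy_1 = 372; r_1 = 46; x2_2 = 218; y2_2 = 130; x0_3 = 42; y0_3 = 290; x1_3 = 76; y1_3 = 430; x0_4 = 56; x1_4 = 146; y1_4 = 244; cx_5 = 216; cy_5 = 328; r_5 = 24; x1_6 = 370; y1_6 = 330; x0_7 = 196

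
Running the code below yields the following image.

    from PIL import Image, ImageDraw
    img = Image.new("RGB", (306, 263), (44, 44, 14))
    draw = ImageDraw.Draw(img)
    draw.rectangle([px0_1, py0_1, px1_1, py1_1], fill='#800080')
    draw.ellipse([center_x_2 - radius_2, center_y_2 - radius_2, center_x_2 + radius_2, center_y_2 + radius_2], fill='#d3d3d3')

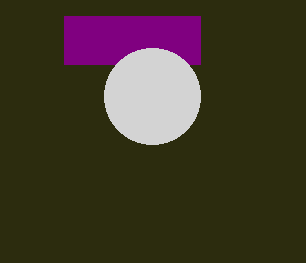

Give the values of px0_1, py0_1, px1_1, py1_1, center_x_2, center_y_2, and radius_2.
px0_1 = 64; py0_1 = 16; px1_1 = 200; py1_1 = 64; center_x_2 = 152; center_y_2 = 96; radius_2 = 48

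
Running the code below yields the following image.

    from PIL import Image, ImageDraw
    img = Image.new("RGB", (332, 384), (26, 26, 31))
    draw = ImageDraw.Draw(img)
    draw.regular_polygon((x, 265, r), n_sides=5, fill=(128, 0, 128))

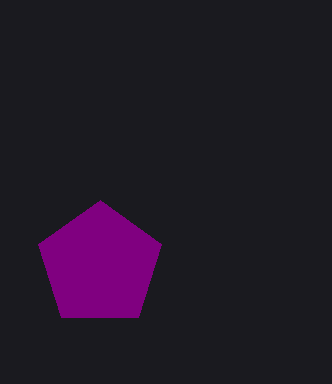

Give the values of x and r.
x = 100
r = 65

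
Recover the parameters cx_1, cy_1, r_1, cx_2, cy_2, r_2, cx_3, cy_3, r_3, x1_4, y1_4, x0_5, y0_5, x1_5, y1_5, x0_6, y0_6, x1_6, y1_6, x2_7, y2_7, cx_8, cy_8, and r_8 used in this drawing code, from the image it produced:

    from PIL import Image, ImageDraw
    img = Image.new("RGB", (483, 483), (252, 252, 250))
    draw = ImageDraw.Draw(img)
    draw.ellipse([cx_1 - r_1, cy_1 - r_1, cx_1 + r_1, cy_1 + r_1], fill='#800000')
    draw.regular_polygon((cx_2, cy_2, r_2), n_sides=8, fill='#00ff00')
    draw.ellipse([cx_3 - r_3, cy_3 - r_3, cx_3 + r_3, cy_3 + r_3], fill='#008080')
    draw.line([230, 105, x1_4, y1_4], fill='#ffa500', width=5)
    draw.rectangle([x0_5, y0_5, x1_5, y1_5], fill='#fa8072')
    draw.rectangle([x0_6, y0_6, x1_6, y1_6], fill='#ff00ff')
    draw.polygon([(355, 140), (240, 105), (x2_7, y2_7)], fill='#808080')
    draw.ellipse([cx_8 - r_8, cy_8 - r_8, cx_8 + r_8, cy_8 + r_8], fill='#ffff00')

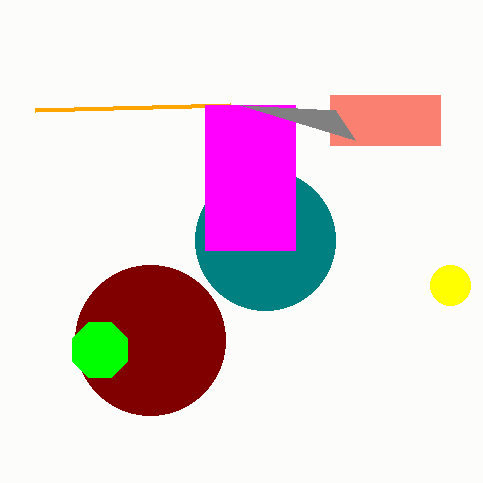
cx_1 = 150
cy_1 = 340
r_1 = 75
cx_2 = 100
cy_2 = 350
r_2 = 30
cx_3 = 265
cy_3 = 240
r_3 = 70
x1_4 = 35
y1_4 = 110
x0_5 = 330
y0_5 = 95
x1_5 = 440
y1_5 = 145
x0_6 = 205
y0_6 = 105
x1_6 = 295
y1_6 = 250
x2_7 = 335
y2_7 = 110
cx_8 = 450
cy_8 = 285
r_8 = 20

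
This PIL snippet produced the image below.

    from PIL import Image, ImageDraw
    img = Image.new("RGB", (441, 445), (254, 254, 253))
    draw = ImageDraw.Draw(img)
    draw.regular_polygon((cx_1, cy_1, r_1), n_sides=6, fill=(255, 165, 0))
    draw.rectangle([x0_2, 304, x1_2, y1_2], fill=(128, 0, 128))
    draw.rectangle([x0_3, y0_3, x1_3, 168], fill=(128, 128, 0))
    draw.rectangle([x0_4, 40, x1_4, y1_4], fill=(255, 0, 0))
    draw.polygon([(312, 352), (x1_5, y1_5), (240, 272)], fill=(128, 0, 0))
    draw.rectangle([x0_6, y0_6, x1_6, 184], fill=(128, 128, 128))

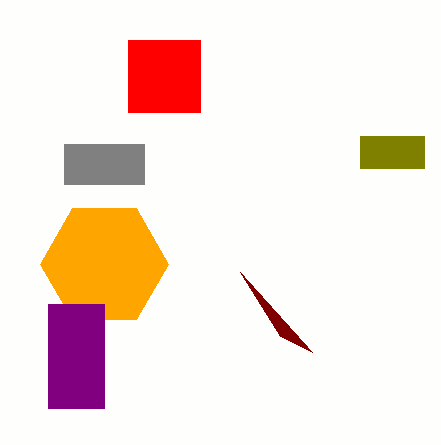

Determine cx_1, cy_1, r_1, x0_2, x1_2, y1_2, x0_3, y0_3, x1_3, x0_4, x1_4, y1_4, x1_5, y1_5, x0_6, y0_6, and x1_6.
cx_1 = 104, cy_1 = 264, r_1 = 64, x0_2 = 48, x1_2 = 104, y1_2 = 408, x0_3 = 360, y0_3 = 136, x1_3 = 424, x0_4 = 128, x1_4 = 200, y1_4 = 112, x1_5 = 280, y1_5 = 336, x0_6 = 64, y0_6 = 144, x1_6 = 144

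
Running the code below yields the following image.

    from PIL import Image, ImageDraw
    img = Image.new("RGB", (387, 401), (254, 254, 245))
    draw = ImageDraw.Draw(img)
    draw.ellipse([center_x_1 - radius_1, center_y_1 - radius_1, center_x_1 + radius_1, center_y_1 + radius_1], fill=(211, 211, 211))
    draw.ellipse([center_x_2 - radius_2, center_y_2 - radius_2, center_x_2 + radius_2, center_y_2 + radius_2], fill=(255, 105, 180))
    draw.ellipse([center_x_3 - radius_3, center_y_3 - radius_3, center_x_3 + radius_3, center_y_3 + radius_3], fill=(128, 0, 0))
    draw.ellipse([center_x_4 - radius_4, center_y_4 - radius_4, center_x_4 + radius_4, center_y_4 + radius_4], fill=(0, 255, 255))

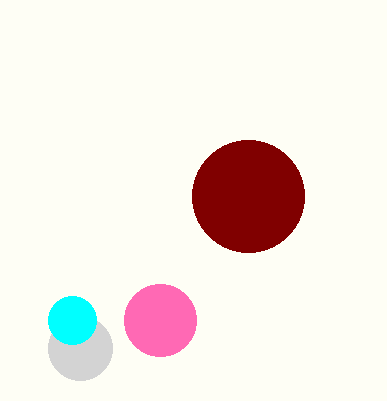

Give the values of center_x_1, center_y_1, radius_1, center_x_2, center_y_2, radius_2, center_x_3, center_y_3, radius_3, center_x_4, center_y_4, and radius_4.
center_x_1 = 80; center_y_1 = 348; radius_1 = 32; center_x_2 = 160; center_y_2 = 320; radius_2 = 36; center_x_3 = 248; center_y_3 = 196; radius_3 = 56; center_x_4 = 72; center_y_4 = 320; radius_4 = 24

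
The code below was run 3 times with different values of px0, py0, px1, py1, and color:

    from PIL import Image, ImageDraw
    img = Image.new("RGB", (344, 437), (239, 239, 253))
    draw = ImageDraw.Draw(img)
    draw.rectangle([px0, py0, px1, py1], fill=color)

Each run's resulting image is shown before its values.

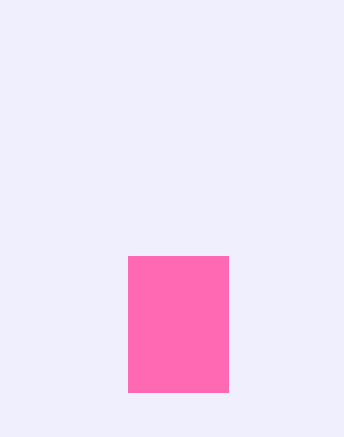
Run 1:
px0 = 128; py0 = 256; px1 = 228; py1 = 392; color = 'hotpink'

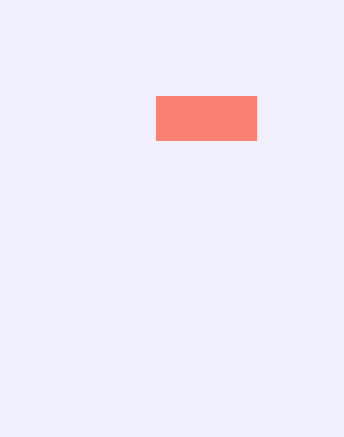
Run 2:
px0 = 156
py0 = 96
px1 = 256
py1 = 140
color = 'salmon'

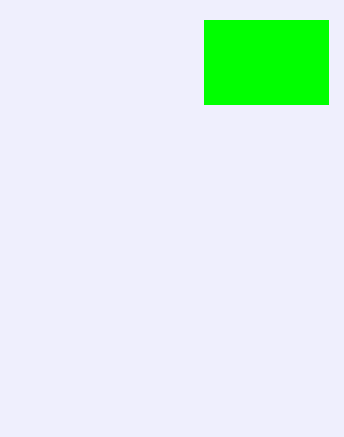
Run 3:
px0 = 204; py0 = 20; px1 = 328; py1 = 104; color = 'lime'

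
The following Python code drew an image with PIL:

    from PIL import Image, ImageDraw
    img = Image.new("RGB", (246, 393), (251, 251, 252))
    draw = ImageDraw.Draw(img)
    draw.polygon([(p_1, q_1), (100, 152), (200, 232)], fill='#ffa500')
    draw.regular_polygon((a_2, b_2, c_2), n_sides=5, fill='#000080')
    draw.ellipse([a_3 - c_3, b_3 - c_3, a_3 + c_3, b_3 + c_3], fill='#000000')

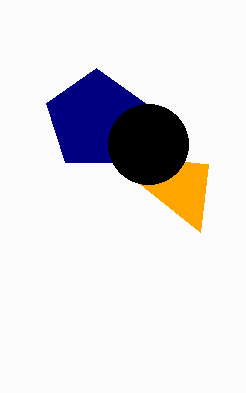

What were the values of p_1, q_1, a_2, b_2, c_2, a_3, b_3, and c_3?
p_1 = 208, q_1 = 164, a_2 = 96, b_2 = 120, c_2 = 52, a_3 = 148, b_3 = 144, c_3 = 40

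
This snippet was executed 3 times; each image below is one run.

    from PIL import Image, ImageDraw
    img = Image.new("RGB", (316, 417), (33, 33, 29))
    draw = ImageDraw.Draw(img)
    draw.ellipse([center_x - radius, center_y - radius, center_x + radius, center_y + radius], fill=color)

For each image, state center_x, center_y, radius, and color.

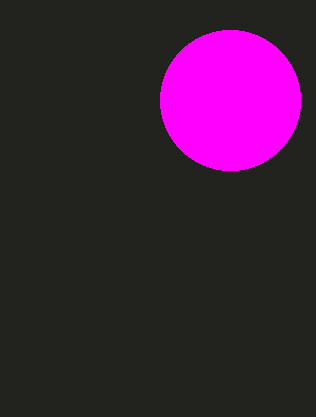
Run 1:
center_x = 230; center_y = 100; radius = 70; color = 'magenta'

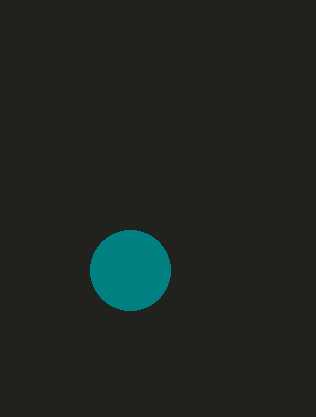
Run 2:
center_x = 130, center_y = 270, radius = 40, color = 'teal'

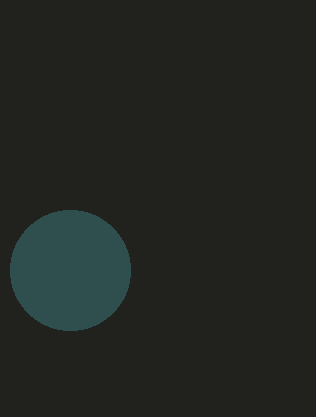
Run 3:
center_x = 70; center_y = 270; radius = 60; color = 'darkslategray'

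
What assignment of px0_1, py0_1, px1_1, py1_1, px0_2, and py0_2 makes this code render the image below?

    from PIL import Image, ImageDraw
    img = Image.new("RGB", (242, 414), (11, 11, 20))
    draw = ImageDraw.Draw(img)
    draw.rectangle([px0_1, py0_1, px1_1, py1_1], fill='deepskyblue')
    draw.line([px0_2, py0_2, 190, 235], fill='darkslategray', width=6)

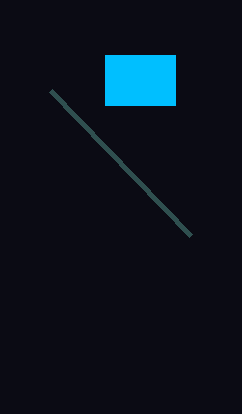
px0_1 = 105; py0_1 = 55; px1_1 = 175; py1_1 = 105; px0_2 = 50; py0_2 = 90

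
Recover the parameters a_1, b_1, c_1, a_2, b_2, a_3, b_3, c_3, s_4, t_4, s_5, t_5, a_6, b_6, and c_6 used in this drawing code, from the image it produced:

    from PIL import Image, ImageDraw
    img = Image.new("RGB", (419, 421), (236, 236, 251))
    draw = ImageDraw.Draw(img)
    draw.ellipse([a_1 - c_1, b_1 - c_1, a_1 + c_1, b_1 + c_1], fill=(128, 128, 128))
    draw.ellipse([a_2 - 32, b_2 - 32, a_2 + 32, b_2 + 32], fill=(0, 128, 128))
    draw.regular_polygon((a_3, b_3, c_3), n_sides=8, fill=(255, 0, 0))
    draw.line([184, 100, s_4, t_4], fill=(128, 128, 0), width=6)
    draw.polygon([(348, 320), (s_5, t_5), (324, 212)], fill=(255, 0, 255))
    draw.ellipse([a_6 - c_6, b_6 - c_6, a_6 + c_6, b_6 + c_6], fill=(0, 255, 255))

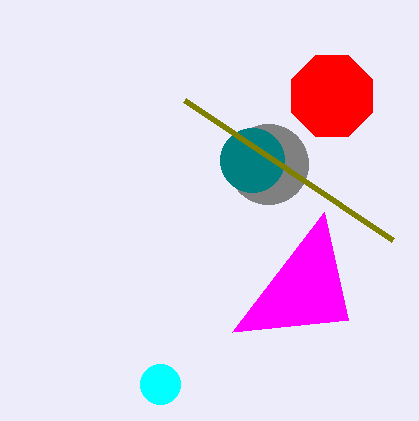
a_1 = 268; b_1 = 164; c_1 = 40; a_2 = 252; b_2 = 160; a_3 = 332; b_3 = 96; c_3 = 44; s_4 = 392; t_4 = 240; s_5 = 232; t_5 = 332; a_6 = 160; b_6 = 384; c_6 = 20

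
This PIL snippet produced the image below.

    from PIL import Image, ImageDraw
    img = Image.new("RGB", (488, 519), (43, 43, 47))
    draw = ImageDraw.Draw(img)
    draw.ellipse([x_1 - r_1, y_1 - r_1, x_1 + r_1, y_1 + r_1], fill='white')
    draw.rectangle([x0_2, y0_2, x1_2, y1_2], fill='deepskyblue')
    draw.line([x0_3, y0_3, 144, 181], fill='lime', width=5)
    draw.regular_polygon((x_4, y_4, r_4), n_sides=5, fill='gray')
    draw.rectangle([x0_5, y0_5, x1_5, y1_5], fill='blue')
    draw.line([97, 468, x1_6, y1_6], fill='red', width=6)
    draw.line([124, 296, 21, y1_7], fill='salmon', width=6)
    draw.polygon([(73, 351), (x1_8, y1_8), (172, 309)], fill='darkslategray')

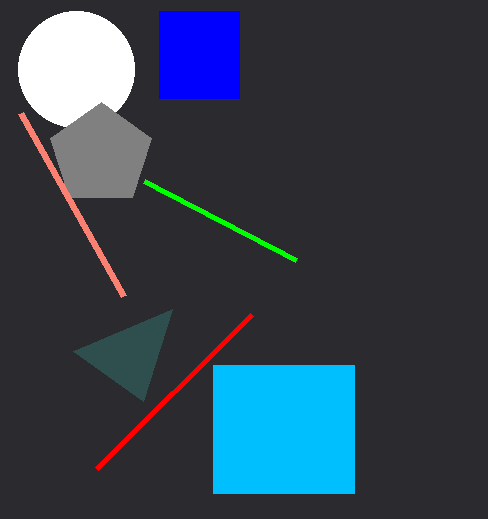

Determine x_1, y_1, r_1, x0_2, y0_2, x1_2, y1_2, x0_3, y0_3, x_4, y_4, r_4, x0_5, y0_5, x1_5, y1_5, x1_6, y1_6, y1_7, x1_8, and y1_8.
x_1 = 76, y_1 = 69, r_1 = 58, x0_2 = 213, y0_2 = 365, x1_2 = 354, y1_2 = 493, x0_3 = 296, y0_3 = 260, x_4 = 101, y_4 = 155, r_4 = 53, x0_5 = 159, y0_5 = 11, x1_5 = 239, y1_5 = 98, x1_6 = 252, y1_6 = 314, y1_7 = 113, x1_8 = 143, y1_8 = 401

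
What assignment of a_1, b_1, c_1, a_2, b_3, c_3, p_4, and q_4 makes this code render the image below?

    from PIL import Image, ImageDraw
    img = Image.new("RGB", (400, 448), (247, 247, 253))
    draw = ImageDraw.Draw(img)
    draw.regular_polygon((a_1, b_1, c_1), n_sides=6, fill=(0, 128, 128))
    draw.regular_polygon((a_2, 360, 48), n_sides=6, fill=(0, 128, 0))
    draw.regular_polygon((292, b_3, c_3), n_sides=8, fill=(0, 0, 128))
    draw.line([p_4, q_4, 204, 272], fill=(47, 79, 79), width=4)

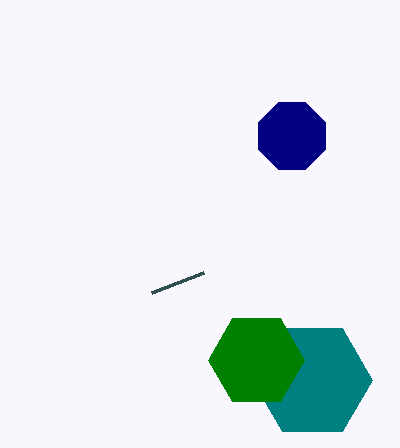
a_1 = 312
b_1 = 380
c_1 = 60
a_2 = 256
b_3 = 136
c_3 = 36
p_4 = 152
q_4 = 292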